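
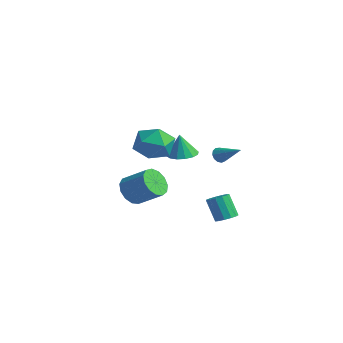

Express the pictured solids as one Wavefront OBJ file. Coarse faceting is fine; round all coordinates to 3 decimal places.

v 0.279 2.741 -4.245
v 0.616 3.29 -4.027
v -0.082 3.168 -2.637
v -0.419 2.619 -2.855
v 0.289 3.418 -4.18
v -0.409 3.295 -2.79
v -0.041 3.331 -4.354
v -0.739 3.209 -2.964
v -0.27 3.057 -4.493
v -0.968 2.934 -3.103
v -0.324 2.683 -4.553
v -1.022 2.56 -3.163
v -0.187 2.327 -4.516
v -0.885 2.204 -3.126
v 0.098 2.103 -4.392
v -0.6 1.98 -3.002
v 0.441 2.081 -4.222
v -0.257 1.959 -2.832
v 0.732 2.269 -4.059
v 0.034 2.147 -2.669
v 0.879 2.608 -3.955
v 0.181 2.485 -2.565
v 0.836 2.988 -3.943
v 0.138 2.865 -2.553
v 1.511 -2.13 2.902
v 2.564 -2.649 2.611
v 1.136 -3.591 4.149
v 2.189 -4.11 3.858
v 2.177 -3.074 4.482
v 2.409 -2.171 3.711
v 1.291 -4.069 3.049
v 1.523 -3.166 2.278
v 2.428 -3.847 2.702
v 2.976 -3.232 3.587
v 0.724 -3.008 3.173
v 1.272 -2.393 4.058
v -1.411 0.975 0.51
v -0.9 0.248 0.462
v -1.489 0.825 1.97
v -0.605 0.598 0.514
v -0.526 1.049 0.564
v -0.684 1.481 0.6
v -1.037 1.776 0.612
v -1.491 1.858 0.597
v -1.923 1.702 0.558
v -2.218 1.352 0.506
v -2.297 0.901 0.456
v -2.139 0.47 0.419
v -1.786 0.174 0.408
v -1.332 0.093 0.423
v -3.888 -0.713 -2.775
v -3.207 -1.154 -3.377
v -1.892 -0.448 -2.408
v -2.572 -0.007 -1.805
v -3.315 -0.643 -3.603
v -1.999 0.063 -2.634
v -3.604 -0.154 -3.567
v -2.288 0.552 -2.597
v -3.983 0.157 -3.278
v -2.668 0.863 -2.309
v -4.332 0.192 -2.83
v -3.017 0.898 -1.861
v -4.54 -0.06 -2.365
v -3.225 0.646 -1.395
v -4.541 -0.52 -2.029
v -3.225 0.186 -1.06
v -4.334 -1.041 -1.93
v -3.019 -0.335 -0.961
v -3.986 -1.457 -2.1
v -2.67 -0.752 -1.13
v -3.606 -1.638 -2.483
v -2.291 -0.932 -1.514
v -3.316 -1.525 -2.96
v -2.001 -0.819 -1.99
v -1.821 3.785 -0.4
v -1.627 4.027 -0.854
v -0.339 4.135 0.42
v -1.77 4.249 -0.691
v -1.929 4.323 -0.435
v -2.054 4.226 -0.169
v -2.105 3.989 0.025
v -2.065 3.687 0.083
v -1.949 3.416 -0.012
v -1.791 3.262 -0.23
v -1.644 3.274 -0.502
v -1.552 3.448 -0.742
v -1.546 3.729 -0.873
f 2 1 5
f 2 5 3
f 3 5 6
f 3 6 4
f 5 1 7
f 5 7 6
f 6 7 8
f 6 8 4
f 7 1 9
f 7 9 8
f 8 9 10
f 8 10 4
f 9 1 11
f 9 11 10
f 10 11 12
f 10 12 4
f 11 1 13
f 11 13 12
f 12 13 14
f 12 14 4
f 13 1 15
f 13 15 14
f 14 15 16
f 14 16 4
f 15 1 17
f 15 17 16
f 16 17 18
f 16 18 4
f 17 1 19
f 17 19 18
f 18 19 20
f 18 20 4
f 19 1 21
f 19 21 20
f 20 21 22
f 20 22 4
f 21 1 23
f 21 23 22
f 22 23 24
f 22 24 4
f 23 1 2
f 23 2 24
f 24 2 3
f 24 3 4
f 25 36 30
f 25 30 26
f 25 26 32
f 25 32 35
f 25 35 36
f 26 30 34
f 30 36 29
f 36 35 27
f 35 32 31
f 32 26 33
f 28 34 29
f 28 29 27
f 28 27 31
f 28 31 33
f 28 33 34
f 29 34 30
f 27 29 36
f 31 27 35
f 33 31 32
f 34 33 26
f 38 37 40
f 38 40 39
f 40 37 41
f 40 41 39
f 41 37 42
f 41 42 39
f 42 37 43
f 42 43 39
f 43 37 44
f 43 44 39
f 44 37 45
f 44 45 39
f 45 37 46
f 45 46 39
f 46 37 47
f 46 47 39
f 47 37 48
f 47 48 39
f 48 37 49
f 48 49 39
f 49 37 50
f 49 50 39
f 50 37 38
f 50 38 39
f 52 51 55
f 52 55 53
f 53 55 56
f 53 56 54
f 55 51 57
f 55 57 56
f 56 57 58
f 56 58 54
f 57 51 59
f 57 59 58
f 58 59 60
f 58 60 54
f 59 51 61
f 59 61 60
f 60 61 62
f 60 62 54
f 61 51 63
f 61 63 62
f 62 63 64
f 62 64 54
f 63 51 65
f 63 65 64
f 64 65 66
f 64 66 54
f 65 51 67
f 65 67 66
f 66 67 68
f 66 68 54
f 67 51 69
f 67 69 68
f 68 69 70
f 68 70 54
f 69 51 71
f 69 71 70
f 70 71 72
f 70 72 54
f 71 51 73
f 71 73 72
f 72 73 74
f 72 74 54
f 73 51 52
f 73 52 74
f 74 52 53
f 74 53 54
f 76 75 78
f 76 78 77
f 78 75 79
f 78 79 77
f 79 75 80
f 79 80 77
f 80 75 81
f 80 81 77
f 81 75 82
f 81 82 77
f 82 75 83
f 82 83 77
f 83 75 84
f 83 84 77
f 84 75 85
f 84 85 77
f 85 75 86
f 85 86 77
f 86 75 87
f 86 87 77
f 87 75 76
f 87 76 77



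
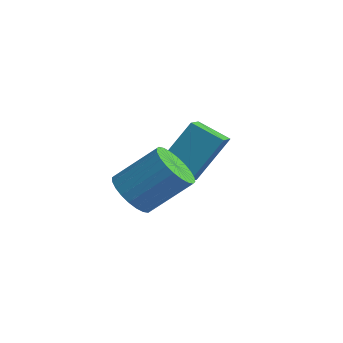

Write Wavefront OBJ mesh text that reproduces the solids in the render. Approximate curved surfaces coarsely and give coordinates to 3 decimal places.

v 3.008 -2.494 -0.617
v 3.567 -2.857 -0.69
v 4.21 -2.049 0.225
v 3.652 -1.686 0.297
v 3.6 -2.675 -0.874
v 4.244 -1.866 0.041
v 3.543 -2.465 -1.019
v 4.187 -1.657 -0.105
v 3.405 -2.26 -1.104
v 4.049 -1.451 -0.189
v 3.206 -2.09 -1.114
v 3.85 -1.282 -0.199
v 2.978 -1.982 -1.048
v 3.621 -1.174 -0.134
v 2.753 -1.952 -0.917
v 3.397 -1.144 -0.003
v 2.568 -2.005 -0.741
v 3.211 -1.196 0.174
v 2.45 -2.131 -0.545
v 3.093 -1.323 0.37
v 2.416 -2.314 -0.361
v 3.06 -1.505 0.554
v 2.473 -2.523 -0.215
v 3.117 -1.715 0.699
v 2.611 -2.729 -0.131
v 3.255 -1.92 0.784
v 2.81 -2.898 -0.121
v 3.454 -2.09 0.794
v 3.039 -3.006 -0.186
v 3.682 -2.198 0.728
v 3.263 -3.036 -0.317
v 3.907 -2.228 0.597
v 3.449 -2.984 -0.494
v 4.092 -2.175 0.421
v 1.775 -0.247 -0.981
v 2.051 0.623 0.222
v 2.586 0.046 -1.379
v 2.862 0.916 -0.176
v 2.218 -0.936 -0.584
v 2.494 -0.066 0.619
v 3.029 -0.643 -0.982
v 3.305 0.227 0.221
f 2 1 5
f 2 5 3
f 3 5 6
f 3 6 4
f 5 1 7
f 5 7 6
f 6 7 8
f 6 8 4
f 7 1 9
f 7 9 8
f 8 9 10
f 8 10 4
f 9 1 11
f 9 11 10
f 10 11 12
f 10 12 4
f 11 1 13
f 11 13 12
f 12 13 14
f 12 14 4
f 13 1 15
f 13 15 14
f 14 15 16
f 14 16 4
f 15 1 17
f 15 17 16
f 16 17 18
f 16 18 4
f 17 1 19
f 17 19 18
f 18 19 20
f 18 20 4
f 19 1 21
f 19 21 20
f 20 21 22
f 20 22 4
f 21 1 23
f 21 23 22
f 22 23 24
f 22 24 4
f 23 1 25
f 23 25 24
f 24 25 26
f 24 26 4
f 25 1 27
f 25 27 26
f 26 27 28
f 26 28 4
f 27 1 29
f 27 29 28
f 28 29 30
f 28 30 4
f 29 1 31
f 29 31 30
f 30 31 32
f 30 32 4
f 31 1 33
f 31 33 32
f 32 33 34
f 32 34 4
f 33 1 2
f 33 2 34
f 34 2 3
f 34 3 4
f 36 38 35
f 39 36 35
f 35 38 37
f 37 39 35
f 36 42 38
f 40 36 39
f 40 42 36
f 38 42 37
f 41 39 37
f 37 42 41
f 41 40 39
f 42 40 41



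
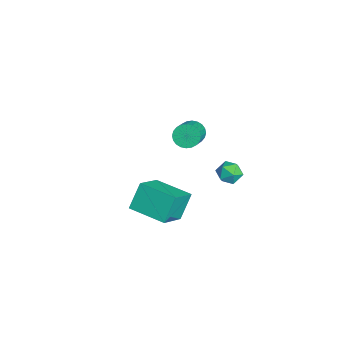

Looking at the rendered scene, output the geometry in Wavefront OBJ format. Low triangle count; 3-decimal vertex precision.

v -1.49 -3.519 -2.546
v -0.109 -4.616 -1.352
v -0.06 -1.894 -2.706
v 1.321 -2.992 -1.512
v -0.841 -4.228 -3.948
v 0.54 -5.326 -2.754
v 0.589 -2.604 -4.108
v 1.97 -3.701 -2.914
v 3.012 -0.182 1.263
v 3.389 0.099 1.856
v 2.811 -1.219 1.884
v 3.188 -0.938 2.477
v 2.516 -0.647 2.283
v 2.641 -0.006 1.899
v 3.559 -1.114 1.841
v 3.684 -0.473 1.457
v 3.727 -0.477 2.213
v 3.083 -0.188 2.486
v 3.117 -0.932 1.254
v 2.473 -0.643 1.527
v -4.59 -1.046 -1.599
v -4.158 -1.138 -2.243
v -2.699 -1.705 -1.184
v -3.13 -1.614 -0.541
v -4.097 -0.848 -2.171
v -2.638 -1.416 -1.112
v -4.112 -0.589 -2.013
v -2.653 -1.156 -0.954
v -4.199 -0.399 -1.791
v -2.74 -0.967 -0.732
v -4.345 -0.308 -1.541
v -2.886 -0.875 -0.482
v -4.529 -0.329 -1.299
v -3.07 -0.897 -0.24
v -4.722 -0.459 -1.103
v -3.263 -1.027 -0.044
v -4.894 -0.679 -0.982
v -3.435 -1.247 0.076
v -5.021 -0.955 -0.956
v -3.562 -1.522 0.103
v -5.082 -1.244 -1.028
v -3.623 -1.812 0.031
v -5.067 -1.504 -1.186
v -3.608 -2.071 -0.127
v -4.98 -1.693 -1.408
v -3.521 -2.261 -0.349
v -4.834 -1.785 -1.658
v -3.375 -2.352 -0.599
v -4.65 -1.763 -1.9
v -3.191 -2.331 -0.841
v -4.457 -1.633 -2.096
v -2.998 -2.201 -1.037
v -4.285 -1.413 -2.216
v -2.826 -1.981 -1.158
f 2 4 1
f 5 2 1
f 1 4 3
f 3 5 1
f 2 8 4
f 6 2 5
f 6 8 2
f 4 8 3
f 7 5 3
f 3 8 7
f 7 6 5
f 8 6 7
f 9 20 14
f 9 14 10
f 9 10 16
f 9 16 19
f 9 19 20
f 10 14 18
f 14 20 13
f 20 19 11
f 19 16 15
f 16 10 17
f 12 18 13
f 12 13 11
f 12 11 15
f 12 15 17
f 12 17 18
f 13 18 14
f 11 13 20
f 15 11 19
f 17 15 16
f 18 17 10
f 22 21 25
f 22 25 23
f 23 25 26
f 23 26 24
f 25 21 27
f 25 27 26
f 26 27 28
f 26 28 24
f 27 21 29
f 27 29 28
f 28 29 30
f 28 30 24
f 29 21 31
f 29 31 30
f 30 31 32
f 30 32 24
f 31 21 33
f 31 33 32
f 32 33 34
f 32 34 24
f 33 21 35
f 33 35 34
f 34 35 36
f 34 36 24
f 35 21 37
f 35 37 36
f 36 37 38
f 36 38 24
f 37 21 39
f 37 39 38
f 38 39 40
f 38 40 24
f 39 21 41
f 39 41 40
f 40 41 42
f 40 42 24
f 41 21 43
f 41 43 42
f 42 43 44
f 42 44 24
f 43 21 45
f 43 45 44
f 44 45 46
f 44 46 24
f 45 21 47
f 45 47 46
f 46 47 48
f 46 48 24
f 47 21 49
f 47 49 48
f 48 49 50
f 48 50 24
f 49 21 51
f 49 51 50
f 50 51 52
f 50 52 24
f 51 21 53
f 51 53 52
f 52 53 54
f 52 54 24
f 53 21 22
f 53 22 54
f 54 22 23
f 54 23 24



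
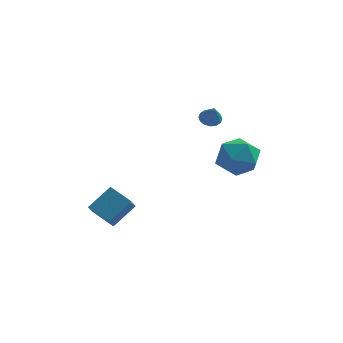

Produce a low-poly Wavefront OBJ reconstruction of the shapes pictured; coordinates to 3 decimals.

v 1.952 0.601 2.068
v 2.418 0.901 2.146
v 2.148 0.039 3.052
v 2.209 1.054 2.276
v 1.93 1.085 2.349
v 1.657 0.987 2.348
v 1.463 0.785 2.271
v 1.4 0.535 2.14
v 1.485 0.301 1.99
v 1.695 0.149 1.861
v 1.974 0.117 1.787
v 2.246 0.215 1.789
v 2.44 0.417 1.865
v 2.503 0.668 1.996
v 3.351 -1.139 1.756
v 4.32 -1.588 1.259
v 2.28 -2.392 0.801
v 3.249 -2.841 0.304
v 3.052 -2.996 1.454
v 3.714 -2.222 2.045
v 2.886 -1.758 0.015
v 3.548 -0.984 0.606
v 4.032 -1.971 0.183
v 4.135 -2.736 1.072
v 2.465 -1.244 0.988
v 2.568 -2.009 1.877
v -3.377 -4.128 -1.209
v -2.417 -3.366 -0.31
v -3.27 -3.099 -2.196
v -2.31 -2.337 -1.298
v -2.39 -4.743 -1.742
v -1.43 -3.981 -0.844
v -2.283 -3.714 -2.73
v -1.323 -2.952 -1.831
f 2 1 4
f 2 4 3
f 4 1 5
f 4 5 3
f 5 1 6
f 5 6 3
f 6 1 7
f 6 7 3
f 7 1 8
f 7 8 3
f 8 1 9
f 8 9 3
f 9 1 10
f 9 10 3
f 10 1 11
f 10 11 3
f 11 1 12
f 11 12 3
f 12 1 13
f 12 13 3
f 13 1 14
f 13 14 3
f 14 1 2
f 14 2 3
f 15 26 20
f 15 20 16
f 15 16 22
f 15 22 25
f 15 25 26
f 16 20 24
f 20 26 19
f 26 25 17
f 25 22 21
f 22 16 23
f 18 24 19
f 18 19 17
f 18 17 21
f 18 21 23
f 18 23 24
f 19 24 20
f 17 19 26
f 21 17 25
f 23 21 22
f 24 23 16
f 28 30 27
f 31 28 27
f 27 30 29
f 29 31 27
f 28 34 30
f 32 28 31
f 32 34 28
f 30 34 29
f 33 31 29
f 29 34 33
f 33 32 31
f 34 32 33



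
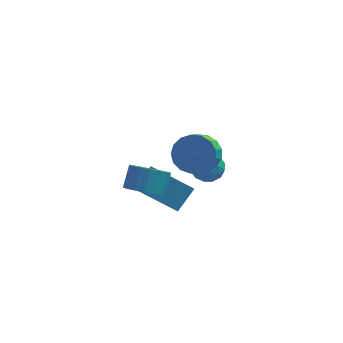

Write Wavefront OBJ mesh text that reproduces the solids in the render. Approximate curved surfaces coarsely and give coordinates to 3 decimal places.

v 0.862 -2.754 0.57
v 1.671 -2.563 0.2
v 1.887 -1.815 1.06
v 1.078 -2.006 1.43
v 1.401 -2.274 0.016
v 1.618 -1.526 0.876
v 1.008 -2.095 -0.04
v 1.225 -1.347 0.82
v 0.582 -2.067 0.043
v 0.798 -1.319 0.903
v 0.219 -2.196 0.247
v 0.436 -1.448 1.107
v 0.004 -2.453 0.525
v 0.221 -1.706 1.385
v -0.015 -2.779 0.813
v 0.202 -2.032 1.673
v 0.167 -3.1 1.046
v 0.384 -2.352 1.906
v 0.508 -3.341 1.169
v 0.725 -2.593 2.029
v 0.93 -3.447 1.155
v 1.147 -2.699 2.015
v 1.337 -3.395 1.008
v 1.554 -2.647 1.868
v 1.634 -3.196 0.759
v 1.851 -2.448 1.619
v 1.755 -2.895 0.468
v 1.972 -2.148 1.328
v 3.143 -0.832 1.538
v 3.878 -1.37 1.149
v 3.632 -2.186 1.814
v 2.897 -1.648 2.202
v 4.083 -1.14 1.509
v 3.838 -1.955 2.173
v 4.074 -0.839 1.874
v 3.828 -1.654 2.539
v 3.851 -0.536 2.163
v 3.605 -1.351 2.827
v 3.466 -0.301 2.308
v 3.22 -1.117 2.973
v 3.007 -0.188 2.277
v 2.761 -1.004 2.942
v 2.579 -0.223 2.077
v 2.333 -1.038 2.741
v 2.28 -0.397 1.753
v 2.034 -1.212 2.417
v 2.179 -0.671 1.379
v 1.933 -1.486 2.044
v 2.299 -0.982 1.042
v 2.053 -1.797 1.707
v 2.612 -1.259 0.819
v 2.366 -2.074 1.484
v 3.047 -1.438 0.76
v 2.801 -2.253 1.425
v 3.503 -1.478 0.879
v 3.258 -2.293 1.544
v 2.818 3.722 -3.005
v 3.615 3.787 -3.325
v 3.105 2.433 -2.555
v 3.902 2.498 -2.875
v 3.671 2.973 -2.194
v 3.494 3.77 -2.472
v 3.226 2.45 -3.408
v 3.049 3.247 -3.686
v 3.868 3.001 -3.575
v 4.143 3.325 -2.824
v 2.577 2.895 -3.056
v 2.852 3.219 -2.305
v 3.191 3.868 -3.205
v 3.529 2.352 -2.675
v 3.393 2.632 -2.275
v 3.862 2.67 -2.463
v 3.12 3.857 -2.703
v 3.589 3.896 -2.891
v 3.622 3.417 -2.226
v 3.131 2.324 -2.989
v 3.6 2.363 -3.177
v 2.858 3.55 -3.417
v 3.327 3.588 -3.605
v 3.098 2.803 -3.654
v 3.809 3.444 -3.54
v 3.977 2.687 -3.275
v 3.58 2.658 -3.588
v 3.476 3.127 -3.752
v 3.97 3.634 -3.098
v 4.139 2.877 -2.834
v 4.003 3.156 -2.433
v 3.899 3.624 -2.597
v 4.119 3.172 -3.245
v 2.581 3.343 -3.046
v 2.75 2.586 -2.782
v 2.821 2.596 -3.283
v 2.717 3.064 -3.447
v 2.743 3.533 -2.605
v 2.911 2.776 -2.34
v 3.244 3.093 -2.128
v 3.14 3.562 -2.292
v 2.601 3.048 -2.635
v 0.942 -2.256 -0.158
v 1.607 -1.436 0.683
v 0.342 -1.387 -0.532
v 1.008 -0.566 0.309
v 2.252 -1.934 -1.509
v 2.918 -1.113 -0.668
v 1.653 -1.064 -1.883
v 2.318 -0.244 -1.042
f 2 1 5
f 2 5 3
f 3 5 6
f 3 6 4
f 5 1 7
f 5 7 6
f 6 7 8
f 6 8 4
f 7 1 9
f 7 9 8
f 8 9 10
f 8 10 4
f 9 1 11
f 9 11 10
f 10 11 12
f 10 12 4
f 11 1 13
f 11 13 12
f 12 13 14
f 12 14 4
f 13 1 15
f 13 15 14
f 14 15 16
f 14 16 4
f 15 1 17
f 15 17 16
f 16 17 18
f 16 18 4
f 17 1 19
f 17 19 18
f 18 19 20
f 18 20 4
f 19 1 21
f 19 21 20
f 20 21 22
f 20 22 4
f 21 1 23
f 21 23 22
f 22 23 24
f 22 24 4
f 23 1 25
f 23 25 24
f 24 25 26
f 24 26 4
f 25 1 27
f 25 27 26
f 26 27 28
f 26 28 4
f 27 1 2
f 27 2 28
f 28 2 3
f 28 3 4
f 30 29 33
f 30 33 31
f 31 33 34
f 31 34 32
f 33 29 35
f 33 35 34
f 34 35 36
f 34 36 32
f 35 29 37
f 35 37 36
f 36 37 38
f 36 38 32
f 37 29 39
f 37 39 38
f 38 39 40
f 38 40 32
f 39 29 41
f 39 41 40
f 40 41 42
f 40 42 32
f 41 29 43
f 41 43 42
f 42 43 44
f 42 44 32
f 43 29 45
f 43 45 44
f 44 45 46
f 44 46 32
f 45 29 47
f 45 47 46
f 46 47 48
f 46 48 32
f 47 29 49
f 47 49 48
f 48 49 50
f 48 50 32
f 49 29 51
f 49 51 50
f 50 51 52
f 50 52 32
f 51 29 53
f 51 53 52
f 52 53 54
f 52 54 32
f 53 29 55
f 53 55 54
f 54 55 56
f 54 56 32
f 55 29 30
f 55 30 56
f 56 30 31
f 56 31 32
f 57 94 73
f 94 68 97
f 73 97 62
f 94 97 73
f 57 73 69
f 73 62 74
f 69 74 58
f 73 74 69
f 57 69 78
f 69 58 79
f 78 79 64
f 69 79 78
f 57 78 90
f 78 64 93
f 90 93 67
f 78 93 90
f 57 90 94
f 90 67 98
f 94 98 68
f 90 98 94
f 58 74 85
f 74 62 88
f 85 88 66
f 74 88 85
f 62 97 75
f 97 68 96
f 75 96 61
f 97 96 75
f 68 98 95
f 98 67 91
f 95 91 59
f 98 91 95
f 67 93 92
f 93 64 80
f 92 80 63
f 93 80 92
f 64 79 84
f 79 58 81
f 84 81 65
f 79 81 84
f 60 86 72
f 86 66 87
f 72 87 61
f 86 87 72
f 60 72 70
f 72 61 71
f 70 71 59
f 72 71 70
f 60 70 77
f 70 59 76
f 77 76 63
f 70 76 77
f 60 77 82
f 77 63 83
f 82 83 65
f 77 83 82
f 60 82 86
f 82 65 89
f 86 89 66
f 82 89 86
f 61 87 75
f 87 66 88
f 75 88 62
f 87 88 75
f 59 71 95
f 71 61 96
f 95 96 68
f 71 96 95
f 63 76 92
f 76 59 91
f 92 91 67
f 76 91 92
f 65 83 84
f 83 63 80
f 84 80 64
f 83 80 84
f 66 89 85
f 89 65 81
f 85 81 58
f 89 81 85
f 100 102 99
f 103 100 99
f 99 102 101
f 101 103 99
f 100 106 102
f 104 100 103
f 104 106 100
f 102 106 101
f 105 103 101
f 101 106 105
f 105 104 103
f 106 104 105



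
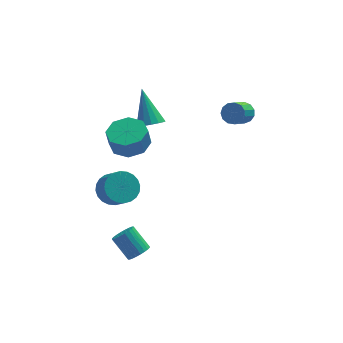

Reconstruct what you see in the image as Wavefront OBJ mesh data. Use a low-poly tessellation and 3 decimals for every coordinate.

v -1.623 0.493 0.321
v -1.098 -0.31 0.285
v -1.252 -0.456 1.262
v -1.777 0.347 1.299
v -0.693 0.283 0.437
v -0.847 0.138 1.414
v -0.833 1 0.521
v -0.987 0.855 1.499
v -1.435 1.419 0.489
v -1.589 1.274 1.466
v -2.148 1.296 0.358
v -2.302 1.15 1.335
v -2.553 0.702 0.206
v -2.707 0.557 1.183
v -2.413 -0.015 0.121
v -2.567 -0.16 1.099
v -1.811 -0.434 0.154
v -1.965 -0.579 1.131
v -2.574 -1.032 -1.493
v -1.827 -1.109 -1.868
v -1.498 -1.845 -1.062
v -2.246 -1.768 -0.687
v -1.77 -0.86 -1.664
v -1.441 -1.596 -0.857
v -1.836 -0.636 -1.433
v -1.507 -1.372 -0.627
v -2.014 -0.473 -1.212
v -1.685 -1.209 -0.405
v -2.278 -0.395 -1.033
v -1.949 -1.131 -0.227
v -2.586 -0.414 -0.924
v -2.258 -1.15 -0.118
v -2.893 -0.527 -0.903
v -2.564 -1.263 -0.096
v -3.151 -0.717 -0.97
v -2.823 -1.453 -0.164
v -3.322 -0.955 -1.118
v -2.993 -1.691 -0.312
v -3.379 -1.204 -1.323
v -3.05 -1.94 -0.516
v -3.313 -1.428 -1.553
v -2.984 -2.164 -0.747
v -3.135 -1.591 -1.775
v -2.806 -2.327 -0.968
v -2.871 -1.669 -1.953
v -2.542 -2.405 -1.147
v -2.562 -1.65 -2.062
v -2.234 -2.386 -1.256
v -2.256 -1.537 -2.084
v -1.927 -2.273 -1.277
v -1.997 -1.347 -2.016
v -1.669 -2.083 -1.21
v -1.706 -3.102 -4.28
v -1.321 -3.263 -3.877
v -1.949 -2.559 -2.997
v -2.334 -2.398 -3.4
v -1.224 -3.075 -3.958
v -1.852 -2.371 -3.078
v -1.201 -2.891 -4.088
v -1.829 -2.188 -3.208
v -1.254 -2.74 -4.248
v -1.882 -2.036 -3.367
v -1.377 -2.643 -4.412
v -2.004 -1.939 -3.531
v -1.549 -2.616 -4.556
v -2.177 -1.913 -3.676
v -1.745 -2.664 -4.658
v -2.373 -1.96 -3.778
v -1.936 -2.778 -4.703
v -2.563 -2.074 -3.822
v -2.091 -2.941 -4.683
v -2.719 -2.237 -3.803
v -2.188 -3.129 -4.602
v -2.816 -2.425 -3.722
v -2.211 -3.312 -4.472
v -2.839 -2.609 -3.592
v -2.158 -3.464 -4.313
v -2.786 -2.76 -3.432
v -2.036 -3.561 -4.149
v -2.663 -2.857 -3.268
v -1.863 -3.587 -4.004
v -2.491 -2.884 -3.124
v -1.667 -3.54 -3.902
v -2.295 -2.836 -3.022
v -1.477 -3.426 -3.858
v -2.104 -2.722 -2.977
v -0.413 2.61 -0.33
v 0.261 2.634 -0.237
v -0.667 3.87 1.19
v 0.191 2.894 -0.464
v -0.041 3.078 -0.655
v -0.372 3.136 -0.759
v -0.714 3.053 -0.748
v -0.975 2.852 -0.625
v -1.086 2.586 -0.422
v -1.016 2.326 -0.195
v -0.784 2.143 -0.004
v -0.453 2.084 0.1
v -0.111 2.167 0.089
v 0.15 2.368 -0.034
v 3.678 1.686 0.805
v 4.154 1.337 0.815
v 3.557 0.544 1.524
v 3.082 0.894 1.515
v 4.185 1.544 1.073
v 3.588 0.752 1.782
v 4.055 1.797 1.246
v 3.458 1.004 1.955
v 3.806 2.014 1.279
v 3.209 1.222 1.988
v 3.516 2.128 1.162
v 2.919 1.335 1.871
v 3.278 2.101 0.931
v 2.681 1.308 1.641
v 3.167 1.943 0.661
v 2.57 1.15 1.371
v 3.218 1.703 0.436
v 2.621 0.91 1.146
v 3.416 1.458 0.329
v 2.819 0.665 1.038
v 3.697 1.286 0.373
v 3.1 0.493 1.082
v 3.972 1.24 0.554
v 3.375 0.448 1.263
f 2 1 5
f 2 5 3
f 3 5 6
f 3 6 4
f 5 1 7
f 5 7 6
f 6 7 8
f 6 8 4
f 7 1 9
f 7 9 8
f 8 9 10
f 8 10 4
f 9 1 11
f 9 11 10
f 10 11 12
f 10 12 4
f 11 1 13
f 11 13 12
f 12 13 14
f 12 14 4
f 13 1 15
f 13 15 14
f 14 15 16
f 14 16 4
f 15 1 17
f 15 17 16
f 16 17 18
f 16 18 4
f 17 1 2
f 17 2 18
f 18 2 3
f 18 3 4
f 20 19 23
f 20 23 21
f 21 23 24
f 21 24 22
f 23 19 25
f 23 25 24
f 24 25 26
f 24 26 22
f 25 19 27
f 25 27 26
f 26 27 28
f 26 28 22
f 27 19 29
f 27 29 28
f 28 29 30
f 28 30 22
f 29 19 31
f 29 31 30
f 30 31 32
f 30 32 22
f 31 19 33
f 31 33 32
f 32 33 34
f 32 34 22
f 33 19 35
f 33 35 34
f 34 35 36
f 34 36 22
f 35 19 37
f 35 37 36
f 36 37 38
f 36 38 22
f 37 19 39
f 37 39 38
f 38 39 40
f 38 40 22
f 39 19 41
f 39 41 40
f 40 41 42
f 40 42 22
f 41 19 43
f 41 43 42
f 42 43 44
f 42 44 22
f 43 19 45
f 43 45 44
f 44 45 46
f 44 46 22
f 45 19 47
f 45 47 46
f 46 47 48
f 46 48 22
f 47 19 49
f 47 49 48
f 48 49 50
f 48 50 22
f 49 19 51
f 49 51 50
f 50 51 52
f 50 52 22
f 51 19 20
f 51 20 52
f 52 20 21
f 52 21 22
f 54 53 57
f 54 57 55
f 55 57 58
f 55 58 56
f 57 53 59
f 57 59 58
f 58 59 60
f 58 60 56
f 59 53 61
f 59 61 60
f 60 61 62
f 60 62 56
f 61 53 63
f 61 63 62
f 62 63 64
f 62 64 56
f 63 53 65
f 63 65 64
f 64 65 66
f 64 66 56
f 65 53 67
f 65 67 66
f 66 67 68
f 66 68 56
f 67 53 69
f 67 69 68
f 68 69 70
f 68 70 56
f 69 53 71
f 69 71 70
f 70 71 72
f 70 72 56
f 71 53 73
f 71 73 72
f 72 73 74
f 72 74 56
f 73 53 75
f 73 75 74
f 74 75 76
f 74 76 56
f 75 53 77
f 75 77 76
f 76 77 78
f 76 78 56
f 77 53 79
f 77 79 78
f 78 79 80
f 78 80 56
f 79 53 81
f 79 81 80
f 80 81 82
f 80 82 56
f 81 53 83
f 81 83 82
f 82 83 84
f 82 84 56
f 83 53 85
f 83 85 84
f 84 85 86
f 84 86 56
f 85 53 54
f 85 54 86
f 86 54 55
f 86 55 56
f 88 87 90
f 88 90 89
f 90 87 91
f 90 91 89
f 91 87 92
f 91 92 89
f 92 87 93
f 92 93 89
f 93 87 94
f 93 94 89
f 94 87 95
f 94 95 89
f 95 87 96
f 95 96 89
f 96 87 97
f 96 97 89
f 97 87 98
f 97 98 89
f 98 87 99
f 98 99 89
f 99 87 100
f 99 100 89
f 100 87 88
f 100 88 89
f 102 101 105
f 102 105 103
f 103 105 106
f 103 106 104
f 105 101 107
f 105 107 106
f 106 107 108
f 106 108 104
f 107 101 109
f 107 109 108
f 108 109 110
f 108 110 104
f 109 101 111
f 109 111 110
f 110 111 112
f 110 112 104
f 111 101 113
f 111 113 112
f 112 113 114
f 112 114 104
f 113 101 115
f 113 115 114
f 114 115 116
f 114 116 104
f 115 101 117
f 115 117 116
f 116 117 118
f 116 118 104
f 117 101 119
f 117 119 118
f 118 119 120
f 118 120 104
f 119 101 121
f 119 121 120
f 120 121 122
f 120 122 104
f 121 101 123
f 121 123 122
f 122 123 124
f 122 124 104
f 123 101 102
f 123 102 124
f 124 102 103
f 124 103 104



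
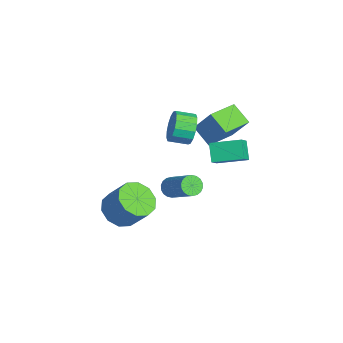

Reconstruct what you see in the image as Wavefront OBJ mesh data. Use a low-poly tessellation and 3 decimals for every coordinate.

v -0.138 -0.962 -0.546
v 0.284 -1.29 -0.86
v 1.839 -0.626 0.531
v 1.418 -0.298 0.846
v 0.291 -1.045 -0.986
v 1.847 -0.381 0.406
v 0.214 -0.783 -1.024
v 1.769 -0.119 0.367
v 0.066 -0.556 -0.968
v 1.622 0.108 0.424
v -0.121 -0.41 -0.828
v 1.434 0.254 0.564
v -0.312 -0.373 -0.632
v 1.244 0.291 0.759
v -0.468 -0.453 -0.419
v 1.087 0.211 0.972
v -0.559 -0.634 -0.231
v 0.996 0.03 1.16
v -0.567 -0.879 -0.106
v 0.989 -0.215 1.286
v -0.489 -1.141 -0.067
v 1.066 -0.477 1.324
v -0.342 -1.368 -0.124
v 1.214 -0.704 1.268
v -0.154 -1.514 -0.264
v 1.401 -0.85 1.128
v 0.036 -1.551 -0.459
v 1.592 -0.887 0.932
v 0.193 -1.471 -0.672
v 1.748 -0.807 0.719
v 2.072 0.771 2.961
v 1.253 0.857 3.735
v 2.629 2.254 3.383
v 1.81 2.341 4.157
v 2.69 0.339 3.663
v 1.871 0.426 4.437
v 3.247 1.823 4.085
v 2.428 1.909 4.859
v 2.214 -4.154 0.492
v 3.036 -3.825 -0.126
v 3.748 -3.097 1.21
v 2.926 -3.426 1.828
v 2.568 -3.349 -0.135
v 3.28 -2.621 1.201
v 1.964 -3.181 0.095
v 2.677 -2.453 1.431
v 1.456 -3.385 0.477
v 2.168 -2.657 1.813
v 1.237 -3.882 0.864
v 1.95 -3.154 2.201
v 1.392 -4.483 1.11
v 2.104 -3.755 2.446
v 1.86 -4.959 1.119
v 2.572 -4.231 2.455
v 2.463 -5.127 0.889
v 3.176 -4.399 2.225
v 2.972 -4.923 0.507
v 3.684 -4.195 1.843
v 3.19 -4.426 0.119
v 3.903 -3.698 1.456
v -0.765 0.254 3.345
v -0.28 0.381 4.14
v -0.49 -0.627 4.43
v -0.975 -0.754 3.635
v -0.736 0.508 4.25
v -0.947 -0.5 4.539
v -1.201 0.567 4.117
v -1.411 -0.442 4.407
v -1.548 0.542 3.778
v -1.759 -0.467 4.067
v -1.686 0.44 3.322
v -1.896 -0.569 3.612
v -1.577 0.288 2.873
v -1.787 -0.72 3.162
v -1.25 0.127 2.55
v -1.46 -0.881 2.84
v -0.793 0 2.441
v -1.004 -1.008 2.73
v -0.329 -0.058 2.573
v -0.539 -1.067 2.863
v 0.019 -0.033 2.913
v -0.192 -1.042 3.202
v 0.156 0.069 3.368
v -0.054 -0.94 3.658
v 0.047 0.22 3.818
v -0.163 -0.788 4.107
v -2.342 2 2.65
v -1.697 2.691 4.075
v -1.331 2.52 1.94
v -0.686 3.211 3.365
v -1.374 0.509 2.935
v -0.729 1.2 4.36
v -0.363 1.029 2.225
v 0.282 1.72 3.65
f 2 1 5
f 2 5 3
f 3 5 6
f 3 6 4
f 5 1 7
f 5 7 6
f 6 7 8
f 6 8 4
f 7 1 9
f 7 9 8
f 8 9 10
f 8 10 4
f 9 1 11
f 9 11 10
f 10 11 12
f 10 12 4
f 11 1 13
f 11 13 12
f 12 13 14
f 12 14 4
f 13 1 15
f 13 15 14
f 14 15 16
f 14 16 4
f 15 1 17
f 15 17 16
f 16 17 18
f 16 18 4
f 17 1 19
f 17 19 18
f 18 19 20
f 18 20 4
f 19 1 21
f 19 21 20
f 20 21 22
f 20 22 4
f 21 1 23
f 21 23 22
f 22 23 24
f 22 24 4
f 23 1 25
f 23 25 24
f 24 25 26
f 24 26 4
f 25 1 27
f 25 27 26
f 26 27 28
f 26 28 4
f 27 1 29
f 27 29 28
f 28 29 30
f 28 30 4
f 29 1 2
f 29 2 30
f 30 2 3
f 30 3 4
f 32 34 31
f 35 32 31
f 31 34 33
f 33 35 31
f 32 38 34
f 36 32 35
f 36 38 32
f 34 38 33
f 37 35 33
f 33 38 37
f 37 36 35
f 38 36 37
f 40 39 43
f 40 43 41
f 41 43 44
f 41 44 42
f 43 39 45
f 43 45 44
f 44 45 46
f 44 46 42
f 45 39 47
f 45 47 46
f 46 47 48
f 46 48 42
f 47 39 49
f 47 49 48
f 48 49 50
f 48 50 42
f 49 39 51
f 49 51 50
f 50 51 52
f 50 52 42
f 51 39 53
f 51 53 52
f 52 53 54
f 52 54 42
f 53 39 55
f 53 55 54
f 54 55 56
f 54 56 42
f 55 39 57
f 55 57 56
f 56 57 58
f 56 58 42
f 57 39 59
f 57 59 58
f 58 59 60
f 58 60 42
f 59 39 40
f 59 40 60
f 60 40 41
f 60 41 42
f 62 61 65
f 62 65 63
f 63 65 66
f 63 66 64
f 65 61 67
f 65 67 66
f 66 67 68
f 66 68 64
f 67 61 69
f 67 69 68
f 68 69 70
f 68 70 64
f 69 61 71
f 69 71 70
f 70 71 72
f 70 72 64
f 71 61 73
f 71 73 72
f 72 73 74
f 72 74 64
f 73 61 75
f 73 75 74
f 74 75 76
f 74 76 64
f 75 61 77
f 75 77 76
f 76 77 78
f 76 78 64
f 77 61 79
f 77 79 78
f 78 79 80
f 78 80 64
f 79 61 81
f 79 81 80
f 80 81 82
f 80 82 64
f 81 61 83
f 81 83 82
f 82 83 84
f 82 84 64
f 83 61 85
f 83 85 84
f 84 85 86
f 84 86 64
f 85 61 62
f 85 62 86
f 86 62 63
f 86 63 64
f 88 90 87
f 91 88 87
f 87 90 89
f 89 91 87
f 88 94 90
f 92 88 91
f 92 94 88
f 90 94 89
f 93 91 89
f 89 94 93
f 93 92 91
f 94 92 93



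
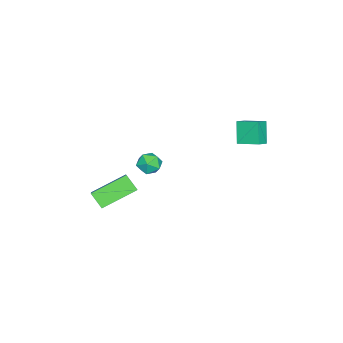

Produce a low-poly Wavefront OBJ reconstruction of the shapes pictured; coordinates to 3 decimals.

v -3.962 1.371 -0.084
v -3.858 2.661 0.333
v -4.654 1.55 -0.465
v -4.549 2.84 -0.049
v -3.211 1.7 -1.291
v -3.106 2.99 -0.875
v -3.902 1.879 -1.673
v -3.798 3.169 -1.256
v 1.038 -1.075 -0.123
v 1.393 -0.792 -0.741
v 0.907 -2.168 -0.699
v 1.262 -1.885 -1.317
v 1.656 -2.004 -0.669
v 1.737 -1.328 -0.313
v 0.563 -1.632 -1.127
v 0.644 -0.956 -0.771
v 1.1 -1.136 -1.362
v 1.775 -1.366 -1.079
v 0.525 -1.594 -0.361
v 1.2 -1.824 -0.078
v 2.61 -3.56 -3.821
v 2.331 -4.3 -3.085
v 1.208 -2.185 -2.969
v 0.929 -2.925 -2.233
v 4.151 -2.815 -2.487
v 3.872 -3.555 -1.751
v 2.749 -1.44 -1.635
v 2.47 -2.18 -0.899
f 2 4 1
f 5 2 1
f 1 4 3
f 3 5 1
f 2 8 4
f 6 2 5
f 6 8 2
f 4 8 3
f 7 5 3
f 3 8 7
f 7 6 5
f 8 6 7
f 9 20 14
f 9 14 10
f 9 10 16
f 9 16 19
f 9 19 20
f 10 14 18
f 14 20 13
f 20 19 11
f 19 16 15
f 16 10 17
f 12 18 13
f 12 13 11
f 12 11 15
f 12 15 17
f 12 17 18
f 13 18 14
f 11 13 20
f 15 11 19
f 17 15 16
f 18 17 10
f 22 24 21
f 25 22 21
f 21 24 23
f 23 25 21
f 22 28 24
f 26 22 25
f 26 28 22
f 24 28 23
f 27 25 23
f 23 28 27
f 27 26 25
f 28 26 27



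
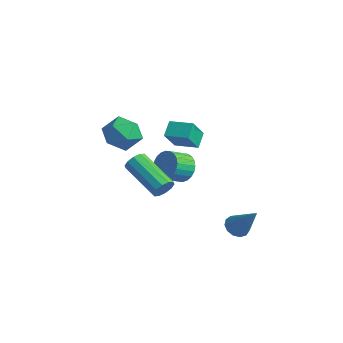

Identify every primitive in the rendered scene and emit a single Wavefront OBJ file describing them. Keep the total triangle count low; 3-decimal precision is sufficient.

v 0.763 -1.51 2.077
v 0.403 -0.93 2.567
v 0.572 -0.778 1.07
v 0.211 -0.199 1.559
v 1.769 -1.021 2.241
v 1.408 -0.442 2.73
v 1.577 -0.29 1.233
v 1.217 0.29 1.723
v -1.747 -2.1 1.573
v -0.966 -1.899 1.02
v -0.854 -3.021 2.5
v -0.073 -2.82 1.947
v -0.469 -2.122 2.506
v -1.021 -1.553 1.934
v -0.799 -3.367 1.586
v -1.351 -2.798 1.014
v -0.38 -2.682 1.029
v -0.176 -1.913 1.597
v -1.644 -3.007 1.923
v -1.44 -2.238 2.491
v -2.627 2.303 -3.378
v -2.154 2.588 -2.772
v -2.26 1.622 -2.236
v -2.733 1.337 -2.842
v -2.445 2.676 -2.671
v -2.55 1.709 -2.135
v -2.763 2.707 -2.677
v -2.869 1.74 -2.141
v -3.061 2.676 -2.791
v -3.166 1.71 -2.254
v -3.293 2.589 -2.993
v -3.398 1.623 -2.457
v -3.423 2.458 -3.255
v -3.528 1.492 -2.718
v -3.432 2.304 -3.535
v -3.538 1.338 -2.999
v -3.319 2.149 -3.791
v -3.424 1.183 -3.255
v -3.1 2.018 -3.984
v -3.206 1.052 -3.448
v -2.81 1.931 -4.085
v -2.915 0.964 -3.549
v -2.491 1.9 -4.079
v -2.597 0.933 -3.543
v -2.194 1.93 -3.966
v -2.299 0.964 -3.429
v -1.962 2.017 -3.763
v -2.067 1.051 -3.227
v -1.832 2.148 -3.502
v -1.937 1.182 -2.965
v -1.822 2.302 -3.221
v -1.928 1.336 -2.685
v -1.936 2.457 -2.965
v -2.041 1.491 -2.429
v 1.483 -2.1 -0.672
v 1.685 -2.351 -0.214
v -0.222 -2.41 0.591
v -0.423 -2.16 0.132
v 1.696 -2.009 -0.162
v -0.211 -2.068 0.642
v 1.625 -1.702 -0.306
v -0.281 -1.761 0.499
v 1.501 -1.547 -0.59
v -0.405 -1.606 0.215
v 1.37 -1.604 -0.905
v -0.537 -1.663 -0.1
v 1.282 -1.85 -1.131
v -0.625 -1.909 -0.326
v 1.271 -2.192 -1.182
v -0.636 -2.251 -0.378
v 1.341 -2.499 -1.039
v -0.565 -2.558 -0.234
v 1.465 -2.654 -0.755
v -0.441 -2.713 0.05
v 1.597 -2.597 -0.44
v -0.31 -2.656 0.365
v 2.658 1.025 -3.854
v 3.127 0.801 -4.192
v 3.762 1.175 -2.426
v 3.133 1.148 -4.233
v 2.988 1.456 -4.154
v 2.739 1.627 -3.979
v 2.464 1.607 -3.764
v 2.251 1.403 -3.578
v 2.167 1.078 -3.479
v 2.239 0.737 -3.499
v 2.445 0.487 -3.632
v 2.718 0.409 -3.835
v 2.972 0.526 -4.044
f 2 4 1
f 5 2 1
f 1 4 3
f 3 5 1
f 2 8 4
f 6 2 5
f 6 8 2
f 4 8 3
f 7 5 3
f 3 8 7
f 7 6 5
f 8 6 7
f 9 20 14
f 9 14 10
f 9 10 16
f 9 16 19
f 9 19 20
f 10 14 18
f 14 20 13
f 20 19 11
f 19 16 15
f 16 10 17
f 12 18 13
f 12 13 11
f 12 11 15
f 12 15 17
f 12 17 18
f 13 18 14
f 11 13 20
f 15 11 19
f 17 15 16
f 18 17 10
f 22 21 25
f 22 25 23
f 23 25 26
f 23 26 24
f 25 21 27
f 25 27 26
f 26 27 28
f 26 28 24
f 27 21 29
f 27 29 28
f 28 29 30
f 28 30 24
f 29 21 31
f 29 31 30
f 30 31 32
f 30 32 24
f 31 21 33
f 31 33 32
f 32 33 34
f 32 34 24
f 33 21 35
f 33 35 34
f 34 35 36
f 34 36 24
f 35 21 37
f 35 37 36
f 36 37 38
f 36 38 24
f 37 21 39
f 37 39 38
f 38 39 40
f 38 40 24
f 39 21 41
f 39 41 40
f 40 41 42
f 40 42 24
f 41 21 43
f 41 43 42
f 42 43 44
f 42 44 24
f 43 21 45
f 43 45 44
f 44 45 46
f 44 46 24
f 45 21 47
f 45 47 46
f 46 47 48
f 46 48 24
f 47 21 49
f 47 49 48
f 48 49 50
f 48 50 24
f 49 21 51
f 49 51 50
f 50 51 52
f 50 52 24
f 51 21 53
f 51 53 52
f 52 53 54
f 52 54 24
f 53 21 22
f 53 22 54
f 54 22 23
f 54 23 24
f 56 55 59
f 56 59 57
f 57 59 60
f 57 60 58
f 59 55 61
f 59 61 60
f 60 61 62
f 60 62 58
f 61 55 63
f 61 63 62
f 62 63 64
f 62 64 58
f 63 55 65
f 63 65 64
f 64 65 66
f 64 66 58
f 65 55 67
f 65 67 66
f 66 67 68
f 66 68 58
f 67 55 69
f 67 69 68
f 68 69 70
f 68 70 58
f 69 55 71
f 69 71 70
f 70 71 72
f 70 72 58
f 71 55 73
f 71 73 72
f 72 73 74
f 72 74 58
f 73 55 75
f 73 75 74
f 74 75 76
f 74 76 58
f 75 55 56
f 75 56 76
f 76 56 57
f 76 57 58
f 78 77 80
f 78 80 79
f 80 77 81
f 80 81 79
f 81 77 82
f 81 82 79
f 82 77 83
f 82 83 79
f 83 77 84
f 83 84 79
f 84 77 85
f 84 85 79
f 85 77 86
f 85 86 79
f 86 77 87
f 86 87 79
f 87 77 88
f 87 88 79
f 88 77 89
f 88 89 79
f 89 77 78
f 89 78 79



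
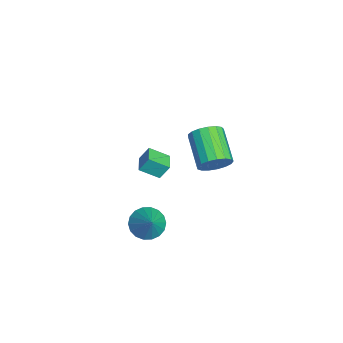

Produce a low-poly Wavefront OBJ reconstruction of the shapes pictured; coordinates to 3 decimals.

v -0.015 -0.356 -3.238
v 0.525 0.205 -3.8
v 1.135 -0.204 -1.982
v 0.271 0.486 -3.601
v -0.04 0.599 -3.331
v -0.346 0.524 -3.042
v -0.586 0.274 -2.792
v -0.713 -0.1 -2.63
v -0.702 -0.526 -2.589
v -0.555 -0.917 -2.677
v -0.301 -1.197 -2.875
v 0.01 -1.311 -3.146
v 0.316 -1.236 -3.434
v 0.556 -0.986 -3.684
v 0.683 -0.611 -3.846
v 0.672 -0.186 -3.887
v -3.778 0.653 -2.355
v -3.923 -0.404 -1.704
v -3.77 1.171 -1.512
v -3.915 0.114 -0.861
v -2.745 0.546 -2.299
v -2.89 -0.511 -1.648
v -2.737 1.064 -1.456
v -2.882 0.007 -0.805
v 1.425 2.829 2.753
v 1.715 3.281 3.475
v -0.054 3.023 4.349
v -0.345 2.571 3.627
v 1.546 3.587 3.223
v -0.223 3.329 4.097
v 1.349 3.719 2.864
v -0.42 3.461 3.737
v 1.17 3.647 2.479
v -0.6 3.389 3.352
v 1.048 3.388 2.157
v -0.721 3.13 3.03
v 1.014 3.001 1.971
v -0.756 2.742 2.845
v 1.073 2.574 1.965
v -0.696 2.316 2.838
v 1.213 2.206 2.139
v -0.557 1.948 3.013
v 1.401 1.981 2.454
v -0.368 1.722 3.328
v 1.595 1.95 2.838
v -0.174 1.691 3.711
v 1.75 2.12 3.202
v -0.02 1.862 4.075
v 1.83 2.453 3.463
v 0.061 2.194 4.337
v 1.818 2.872 3.562
v 0.048 2.614 4.435
f 2 1 4
f 2 4 3
f 4 1 5
f 4 5 3
f 5 1 6
f 5 6 3
f 6 1 7
f 6 7 3
f 7 1 8
f 7 8 3
f 8 1 9
f 8 9 3
f 9 1 10
f 9 10 3
f 10 1 11
f 10 11 3
f 11 1 12
f 11 12 3
f 12 1 13
f 12 13 3
f 13 1 14
f 13 14 3
f 14 1 15
f 14 15 3
f 15 1 16
f 15 16 3
f 16 1 2
f 16 2 3
f 18 20 17
f 21 18 17
f 17 20 19
f 19 21 17
f 18 24 20
f 22 18 21
f 22 24 18
f 20 24 19
f 23 21 19
f 19 24 23
f 23 22 21
f 24 22 23
f 26 25 29
f 26 29 27
f 27 29 30
f 27 30 28
f 29 25 31
f 29 31 30
f 30 31 32
f 30 32 28
f 31 25 33
f 31 33 32
f 32 33 34
f 32 34 28
f 33 25 35
f 33 35 34
f 34 35 36
f 34 36 28
f 35 25 37
f 35 37 36
f 36 37 38
f 36 38 28
f 37 25 39
f 37 39 38
f 38 39 40
f 38 40 28
f 39 25 41
f 39 41 40
f 40 41 42
f 40 42 28
f 41 25 43
f 41 43 42
f 42 43 44
f 42 44 28
f 43 25 45
f 43 45 44
f 44 45 46
f 44 46 28
f 45 25 47
f 45 47 46
f 46 47 48
f 46 48 28
f 47 25 49
f 47 49 48
f 48 49 50
f 48 50 28
f 49 25 51
f 49 51 50
f 50 51 52
f 50 52 28
f 51 25 26
f 51 26 52
f 52 26 27
f 52 27 28



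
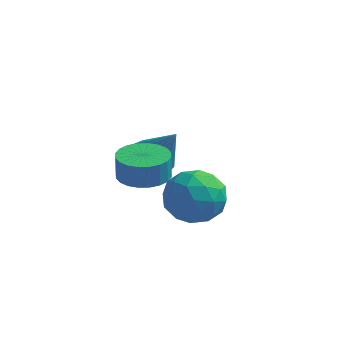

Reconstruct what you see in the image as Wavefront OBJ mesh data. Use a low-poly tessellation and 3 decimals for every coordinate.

v 0.977 -0.425 0.897
v 1.571 -0.13 1.958
v 0.369 -2.17 1.722
v 0.963 -1.875 2.783
v -0.055 -1.236 2.438
v 0.32 -0.157 1.928
v 1.62 -2.143 1.752
v 1.995 -1.064 1.242
v 1.968 -1.192 2.486
v 0.933 -0.631 2.91
v 1.007 -1.669 0.77
v -0.028 -1.108 1.194
v 1.327 -0.124 1.355
v 0.613 -2.176 2.325
v 0.014 -1.8 2.122
v 0.363 -1.627 2.746
v 0.592 -0.14 1.337
v 0.941 0.034 1.961
v -0.014 -0.617 2.243
v 0.999 -2.334 1.719
v 1.348 -2.16 2.343
v 1.577 -0.673 0.934
v 1.926 -0.5 1.558
v 1.954 -1.683 1.437
v 1.91 -0.575 2.289
v 1.553 -1.601 2.775
v 1.939 -1.758 2.169
v 2.159 -1.124 1.868
v 1.302 -0.245 2.538
v 0.944 -1.271 3.024
v 0.346 -0.895 2.821
v 0.566 -0.261 2.52
v 1.535 -0.869 2.849
v 0.996 -1.029 0.656
v 0.638 -2.055 1.142
v 1.374 -2.039 1.16
v 1.594 -1.405 0.859
v 0.387 -0.699 0.905
v 0.03 -1.725 1.391
v -0.219 -1.176 1.812
v 0.001 -0.542 1.511
v 0.405 -1.431 0.831
v -0.959 -1.259 2.545
v 0.024 -1.026 2.552
v 0.022 -1.048 3.622
v -0.961 -1.281 3.615
v -0.14 -0.667 2.559
v -0.143 -0.69 3.629
v -0.429 -0.399 2.564
v -0.431 -0.422 3.634
v -0.798 -0.262 2.566
v -0.801 -0.284 3.636
v -1.192 -0.276 2.565
v -1.194 -0.299 3.635
v -1.55 -0.44 2.561
v -1.553 -0.463 3.631
v -1.819 -0.729 2.554
v -1.821 -0.751 3.624
v -1.956 -1.098 2.546
v -1.958 -1.121 3.616
v -1.942 -1.492 2.538
v -1.944 -1.514 3.608
v -1.777 -1.85 2.531
v -1.78 -1.873 3.601
v -1.489 -2.118 2.526
v -1.491 -2.141 3.596
v -1.119 -2.256 2.524
v -1.122 -2.278 3.594
v -0.726 -2.241 2.525
v -0.728 -2.264 3.595
v -0.367 -2.077 2.529
v -0.37 -2.1 3.599
v -0.099 -1.789 2.536
v -0.101 -1.811 3.606
v 0.038 -1.419 2.544
v 0.036 -1.442 3.614
v -2.459 2.883 0.78
v -1.714 2.597 0.228
v -1.281 2.477 2.58
v -1.65 3.134 0.307
v -1.843 3.591 0.536
v -2.231 3.824 0.842
v -2.692 3.758 1.129
v -3.078 3.414 1.304
v -3.269 2.902 1.313
v -3.202 2.383 1.153
v -2.899 2.024 0.874
v -2.457 1.937 0.565
v -2.015 2.151 0.324
f 1 38 17
f 38 12 41
f 17 41 6
f 38 41 17
f 1 17 13
f 17 6 18
f 13 18 2
f 17 18 13
f 1 13 22
f 13 2 23
f 22 23 8
f 13 23 22
f 1 22 34
f 22 8 37
f 34 37 11
f 22 37 34
f 1 34 38
f 34 11 42
f 38 42 12
f 34 42 38
f 2 18 29
f 18 6 32
f 29 32 10
f 18 32 29
f 6 41 19
f 41 12 40
f 19 40 5
f 41 40 19
f 12 42 39
f 42 11 35
f 39 35 3
f 42 35 39
f 11 37 36
f 37 8 24
f 36 24 7
f 37 24 36
f 8 23 28
f 23 2 25
f 28 25 9
f 23 25 28
f 4 30 16
f 30 10 31
f 16 31 5
f 30 31 16
f 4 16 14
f 16 5 15
f 14 15 3
f 16 15 14
f 4 14 21
f 14 3 20
f 21 20 7
f 14 20 21
f 4 21 26
f 21 7 27
f 26 27 9
f 21 27 26
f 4 26 30
f 26 9 33
f 30 33 10
f 26 33 30
f 5 31 19
f 31 10 32
f 19 32 6
f 31 32 19
f 3 15 39
f 15 5 40
f 39 40 12
f 15 40 39
f 7 20 36
f 20 3 35
f 36 35 11
f 20 35 36
f 9 27 28
f 27 7 24
f 28 24 8
f 27 24 28
f 10 33 29
f 33 9 25
f 29 25 2
f 33 25 29
f 44 43 47
f 44 47 45
f 45 47 48
f 45 48 46
f 47 43 49
f 47 49 48
f 48 49 50
f 48 50 46
f 49 43 51
f 49 51 50
f 50 51 52
f 50 52 46
f 51 43 53
f 51 53 52
f 52 53 54
f 52 54 46
f 53 43 55
f 53 55 54
f 54 55 56
f 54 56 46
f 55 43 57
f 55 57 56
f 56 57 58
f 56 58 46
f 57 43 59
f 57 59 58
f 58 59 60
f 58 60 46
f 59 43 61
f 59 61 60
f 60 61 62
f 60 62 46
f 61 43 63
f 61 63 62
f 62 63 64
f 62 64 46
f 63 43 65
f 63 65 64
f 64 65 66
f 64 66 46
f 65 43 67
f 65 67 66
f 66 67 68
f 66 68 46
f 67 43 69
f 67 69 68
f 68 69 70
f 68 70 46
f 69 43 71
f 69 71 70
f 70 71 72
f 70 72 46
f 71 43 73
f 71 73 72
f 72 73 74
f 72 74 46
f 73 43 75
f 73 75 74
f 74 75 76
f 74 76 46
f 75 43 44
f 75 44 76
f 76 44 45
f 76 45 46
f 78 77 80
f 78 80 79
f 80 77 81
f 80 81 79
f 81 77 82
f 81 82 79
f 82 77 83
f 82 83 79
f 83 77 84
f 83 84 79
f 84 77 85
f 84 85 79
f 85 77 86
f 85 86 79
f 86 77 87
f 86 87 79
f 87 77 88
f 87 88 79
f 88 77 89
f 88 89 79
f 89 77 78
f 89 78 79



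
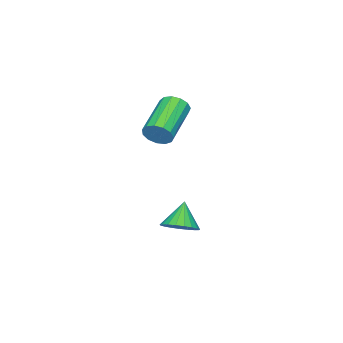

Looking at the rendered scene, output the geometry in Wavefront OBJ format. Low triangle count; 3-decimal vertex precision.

v 3.129 0.668 2.856
v 3.417 0.329 3.357
v 1.538 -0.187 4.085
v 1.251 0.152 3.584
v 3.368 0.682 3.482
v 1.489 0.166 4.21
v 3.244 1.03 3.408
v 1.365 0.515 4.136
v 3.083 1.264 3.158
v 1.204 0.748 3.887
v 2.937 1.308 2.813
v 1.058 0.793 3.542
v 2.852 1.149 2.481
v 0.973 0.634 3.21
v 2.855 0.838 2.269
v 0.976 0.322 2.997
v 2.945 0.472 2.242
v 1.066 -0.044 2.971
v 3.094 0.168 2.411
v 1.215 -0.347 3.139
v 3.254 0.024 2.72
v 1.375 -0.492 3.449
v 3.374 0.083 3.073
v 1.495 -0.432 3.802
v 3.267 1.853 -2.029
v 3.693 2.378 -1.565
v 2.513 1.547 -0.991
v 3.445 2.577 -1.687
v 3.165 2.651 -1.868
v 2.904 2.587 -2.077
v 2.705 2.396 -2.278
v 2.603 2.111 -2.436
v 2.617 1.782 -2.523
v 2.742 1.465 -2.525
v 2.959 1.215 -2.442
v 3.229 1.076 -2.287
v 3.505 1.071 -2.087
v 3.741 1.201 -1.878
v 3.894 1.444 -1.695
v 3.939 1.758 -1.569
v 3.868 2.088 -1.523
f 2 1 5
f 2 5 3
f 3 5 6
f 3 6 4
f 5 1 7
f 5 7 6
f 6 7 8
f 6 8 4
f 7 1 9
f 7 9 8
f 8 9 10
f 8 10 4
f 9 1 11
f 9 11 10
f 10 11 12
f 10 12 4
f 11 1 13
f 11 13 12
f 12 13 14
f 12 14 4
f 13 1 15
f 13 15 14
f 14 15 16
f 14 16 4
f 15 1 17
f 15 17 16
f 16 17 18
f 16 18 4
f 17 1 19
f 17 19 18
f 18 19 20
f 18 20 4
f 19 1 21
f 19 21 20
f 20 21 22
f 20 22 4
f 21 1 23
f 21 23 22
f 22 23 24
f 22 24 4
f 23 1 2
f 23 2 24
f 24 2 3
f 24 3 4
f 26 25 28
f 26 28 27
f 28 25 29
f 28 29 27
f 29 25 30
f 29 30 27
f 30 25 31
f 30 31 27
f 31 25 32
f 31 32 27
f 32 25 33
f 32 33 27
f 33 25 34
f 33 34 27
f 34 25 35
f 34 35 27
f 35 25 36
f 35 36 27
f 36 25 37
f 36 37 27
f 37 25 38
f 37 38 27
f 38 25 39
f 38 39 27
f 39 25 40
f 39 40 27
f 40 25 41
f 40 41 27
f 41 25 26
f 41 26 27



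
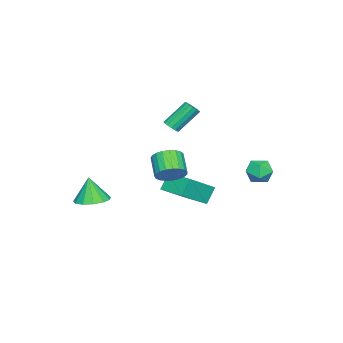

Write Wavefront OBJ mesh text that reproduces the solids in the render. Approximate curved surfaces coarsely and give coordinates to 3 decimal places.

v -1.543 -0.479 -2.975
v -2.204 -0.271 -1.947
v -0.847 1.111 -2.849
v -1.508 1.319 -1.821
v 0.068 -1.279 -1.779
v -0.593 -1.071 -0.751
v 0.764 0.311 -1.653
v 0.103 0.519 -0.625
v 3.791 -3.597 -1.401
v 4.658 -3.085 -1.236
v 3.649 -3.863 0.181
v 4.234 -2.698 -1.209
v 3.67 -2.596 -1.243
v 3.144 -2.812 -1.327
v 2.823 -3.277 -1.434
v 2.81 -3.843 -1.531
v 3.109 -4.331 -1.586
v 3.624 -4.586 -1.583
v 4.192 -4.527 -1.522
v 4.633 -4.172 -1.422
v 4.807 -3.634 -1.315
v 1.575 0.044 0.246
v 2.202 0.03 0.892
v 1.271 -0.617 1.78
v 0.645 -0.604 1.134
v 2.033 0.358 0.954
v 1.102 -0.289 1.842
v 1.785 0.632 0.894
v 0.854 -0.015 1.782
v 1.501 0.804 0.722
v 0.57 0.157 1.61
v 1.229 0.844 0.467
v 0.299 0.197 1.355
v 1.018 0.747 0.174
v 0.087 0.099 1.062
v 0.903 0.527 -0.106
v -0.028 -0.12 0.782
v 0.904 0.224 -0.326
v -0.027 -0.423 0.562
v 1.021 -0.11 -0.447
v 0.091 -0.757 0.442
v 1.234 -0.418 -0.448
v 0.304 -1.065 0.441
v 1.506 -0.646 -0.329
v 0.576 -1.293 0.559
v 1.79 -0.754 -0.11
v 0.86 -1.402 0.778
v 2.037 -0.725 0.17
v 1.106 -1.372 1.058
v 2.204 -0.563 0.463
v 1.273 -1.21 1.351
v 2.262 -0.296 0.718
v 1.331 -0.943 1.606
v -2.075 -1.597 2.14
v -1.714 -1.198 2.093
v -2.564 -0.264 3.472
v -2.925 -0.663 3.52
v -1.921 -1.129 1.918
v -2.771 -0.195 3.298
v -2.17 -1.186 1.804
v -3.02 -0.252 3.183
v -2.393 -1.352 1.779
v -3.243 -0.418 3.158
v -2.531 -1.584 1.851
v -3.381 -0.651 3.23
v -2.547 -1.82 2.001
v -3.397 -0.886 3.38
v -2.436 -1.996 2.188
v -3.286 -1.062 3.567
v -2.229 -2.065 2.362
v -3.079 -1.131 3.742
v -1.98 -2.008 2.477
v -2.83 -1.074 3.856
v -1.757 -1.842 2.502
v -2.607 -0.908 3.881
v -1.619 -1.609 2.43
v -2.469 -0.676 3.809
v -1.603 -1.374 2.28
v -2.453 -0.44 3.659
v -2.142 4.175 -1.11
v -1.438 3.974 -0.562
v -3.022 3.306 -0.298
v -2.318 3.105 0.25
v -2.674 3.948 0.252
v -2.129 4.485 -0.25
v -2.331 2.795 -0.61
v -1.786 3.332 -1.112
v -1.554 3.121 -0.253
v -1.767 3.834 0.28
v -2.693 3.446 -1.14
v -2.906 4.159 -0.607
f 2 4 1
f 5 2 1
f 1 4 3
f 3 5 1
f 2 8 4
f 6 2 5
f 6 8 2
f 4 8 3
f 7 5 3
f 3 8 7
f 7 6 5
f 8 6 7
f 10 9 12
f 10 12 11
f 12 9 13
f 12 13 11
f 13 9 14
f 13 14 11
f 14 9 15
f 14 15 11
f 15 9 16
f 15 16 11
f 16 9 17
f 16 17 11
f 17 9 18
f 17 18 11
f 18 9 19
f 18 19 11
f 19 9 20
f 19 20 11
f 20 9 21
f 20 21 11
f 21 9 10
f 21 10 11
f 23 22 26
f 23 26 24
f 24 26 27
f 24 27 25
f 26 22 28
f 26 28 27
f 27 28 29
f 27 29 25
f 28 22 30
f 28 30 29
f 29 30 31
f 29 31 25
f 30 22 32
f 30 32 31
f 31 32 33
f 31 33 25
f 32 22 34
f 32 34 33
f 33 34 35
f 33 35 25
f 34 22 36
f 34 36 35
f 35 36 37
f 35 37 25
f 36 22 38
f 36 38 37
f 37 38 39
f 37 39 25
f 38 22 40
f 38 40 39
f 39 40 41
f 39 41 25
f 40 22 42
f 40 42 41
f 41 42 43
f 41 43 25
f 42 22 44
f 42 44 43
f 43 44 45
f 43 45 25
f 44 22 46
f 44 46 45
f 45 46 47
f 45 47 25
f 46 22 48
f 46 48 47
f 47 48 49
f 47 49 25
f 48 22 50
f 48 50 49
f 49 50 51
f 49 51 25
f 50 22 52
f 50 52 51
f 51 52 53
f 51 53 25
f 52 22 23
f 52 23 53
f 53 23 24
f 53 24 25
f 55 54 58
f 55 58 56
f 56 58 59
f 56 59 57
f 58 54 60
f 58 60 59
f 59 60 61
f 59 61 57
f 60 54 62
f 60 62 61
f 61 62 63
f 61 63 57
f 62 54 64
f 62 64 63
f 63 64 65
f 63 65 57
f 64 54 66
f 64 66 65
f 65 66 67
f 65 67 57
f 66 54 68
f 66 68 67
f 67 68 69
f 67 69 57
f 68 54 70
f 68 70 69
f 69 70 71
f 69 71 57
f 70 54 72
f 70 72 71
f 71 72 73
f 71 73 57
f 72 54 74
f 72 74 73
f 73 74 75
f 73 75 57
f 74 54 76
f 74 76 75
f 75 76 77
f 75 77 57
f 76 54 78
f 76 78 77
f 77 78 79
f 77 79 57
f 78 54 55
f 78 55 79
f 79 55 56
f 79 56 57
f 80 91 85
f 80 85 81
f 80 81 87
f 80 87 90
f 80 90 91
f 81 85 89
f 85 91 84
f 91 90 82
f 90 87 86
f 87 81 88
f 83 89 84
f 83 84 82
f 83 82 86
f 83 86 88
f 83 88 89
f 84 89 85
f 82 84 91
f 86 82 90
f 88 86 87
f 89 88 81



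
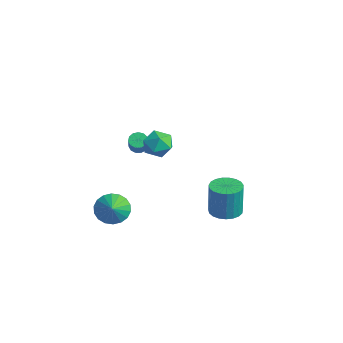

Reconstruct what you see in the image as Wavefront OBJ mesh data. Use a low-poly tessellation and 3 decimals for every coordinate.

v 1.505 -2.525 2.389
v 1.803 -2.126 2.337
v 2.492 -2.517 3.278
v 2.195 -2.915 3.331
v 1.6 -2.051 2.517
v 2.289 -2.441 3.458
v 1.367 -2.126 2.657
v 2.056 -2.516 3.598
v 1.178 -2.327 2.711
v 1.867 -2.718 3.652
v 1.093 -2.592 2.664
v 1.782 -2.982 3.605
v 1.139 -2.835 2.529
v 1.828 -3.225 3.47
v 1.301 -2.98 2.35
v 1.991 -3.37 3.291
v 1.529 -2.98 2.184
v 2.218 -3.37 3.125
v 1.749 -2.836 2.082
v 2.438 -3.226 3.024
v 1.891 -2.593 2.079
v 2.58 -2.983 3.02
v 1.911 -2.328 2.174
v 2.601 -2.719 3.115
v 2.448 -1.703 3.394
v 3.21 -1.608 3.851
v 2.93 -2.952 2.849
v 3.692 -2.857 3.306
v 2.929 -3.022 3.74
v 2.631 -2.25 4.077
v 3.509 -2.31 2.623
v 3.211 -1.538 2.96
v 3.866 -1.983 3.374
v 3.508 -2.423 4.065
v 2.632 -2.137 2.635
v 2.274 -2.577 3.326
v -0.725 -2.921 -3.815
v -0.033 -2.388 -4.282
v 0.165 -3.399 -3.045
v -0.166 -2.117 -3.961
v -0.409 -2.005 -3.611
v -0.715 -2.075 -3.302
v -1.022 -2.312 -3.094
v -1.271 -2.67 -3.029
v -1.412 -3.078 -3.12
v -1.416 -3.454 -3.349
v -1.283 -3.725 -3.67
v -1.04 -3.837 -4.02
v -0.734 -3.767 -4.329
v -0.427 -3.53 -4.537
v -0.178 -3.172 -4.602
v -0.038 -2.764 -4.511
v 1.736 2.565 -4.415
v 2.651 2.473 -4.419
v 2.66 2.482 -2.429
v 1.744 2.575 -2.425
v 2.609 2.853 -4.42
v 2.618 2.862 -2.43
v 2.417 3.184 -4.421
v 2.426 3.193 -2.431
v 2.107 3.407 -4.42
v 2.116 3.416 -2.431
v 1.732 3.485 -4.419
v 1.741 3.495 -2.429
v 1.358 3.405 -4.417
v 1.367 3.414 -2.427
v 1.05 3.178 -4.415
v 1.058 3.188 -2.425
v 0.86 2.846 -4.412
v 0.868 2.856 -2.422
v 0.821 2.466 -4.41
v 0.83 2.475 -2.42
v 0.941 2.102 -4.409
v 0.949 2.112 -2.419
v 1.198 1.819 -4.409
v 1.206 1.828 -2.419
v 1.548 1.665 -4.41
v 1.557 1.674 -2.42
v 1.93 1.666 -4.412
v 1.939 1.675 -2.422
v 2.279 1.823 -4.414
v 2.288 1.832 -2.424
v 2.534 2.108 -4.416
v 2.543 2.118 -2.427
f 2 1 5
f 2 5 3
f 3 5 6
f 3 6 4
f 5 1 7
f 5 7 6
f 6 7 8
f 6 8 4
f 7 1 9
f 7 9 8
f 8 9 10
f 8 10 4
f 9 1 11
f 9 11 10
f 10 11 12
f 10 12 4
f 11 1 13
f 11 13 12
f 12 13 14
f 12 14 4
f 13 1 15
f 13 15 14
f 14 15 16
f 14 16 4
f 15 1 17
f 15 17 16
f 16 17 18
f 16 18 4
f 17 1 19
f 17 19 18
f 18 19 20
f 18 20 4
f 19 1 21
f 19 21 20
f 20 21 22
f 20 22 4
f 21 1 23
f 21 23 22
f 22 23 24
f 22 24 4
f 23 1 2
f 23 2 24
f 24 2 3
f 24 3 4
f 25 36 30
f 25 30 26
f 25 26 32
f 25 32 35
f 25 35 36
f 26 30 34
f 30 36 29
f 36 35 27
f 35 32 31
f 32 26 33
f 28 34 29
f 28 29 27
f 28 27 31
f 28 31 33
f 28 33 34
f 29 34 30
f 27 29 36
f 31 27 35
f 33 31 32
f 34 33 26
f 38 37 40
f 38 40 39
f 40 37 41
f 40 41 39
f 41 37 42
f 41 42 39
f 42 37 43
f 42 43 39
f 43 37 44
f 43 44 39
f 44 37 45
f 44 45 39
f 45 37 46
f 45 46 39
f 46 37 47
f 46 47 39
f 47 37 48
f 47 48 39
f 48 37 49
f 48 49 39
f 49 37 50
f 49 50 39
f 50 37 51
f 50 51 39
f 51 37 52
f 51 52 39
f 52 37 38
f 52 38 39
f 54 53 57
f 54 57 55
f 55 57 58
f 55 58 56
f 57 53 59
f 57 59 58
f 58 59 60
f 58 60 56
f 59 53 61
f 59 61 60
f 60 61 62
f 60 62 56
f 61 53 63
f 61 63 62
f 62 63 64
f 62 64 56
f 63 53 65
f 63 65 64
f 64 65 66
f 64 66 56
f 65 53 67
f 65 67 66
f 66 67 68
f 66 68 56
f 67 53 69
f 67 69 68
f 68 69 70
f 68 70 56
f 69 53 71
f 69 71 70
f 70 71 72
f 70 72 56
f 71 53 73
f 71 73 72
f 72 73 74
f 72 74 56
f 73 53 75
f 73 75 74
f 74 75 76
f 74 76 56
f 75 53 77
f 75 77 76
f 76 77 78
f 76 78 56
f 77 53 79
f 77 79 78
f 78 79 80
f 78 80 56
f 79 53 81
f 79 81 80
f 80 81 82
f 80 82 56
f 81 53 83
f 81 83 82
f 82 83 84
f 82 84 56
f 83 53 54
f 83 54 84
f 84 54 55
f 84 55 56



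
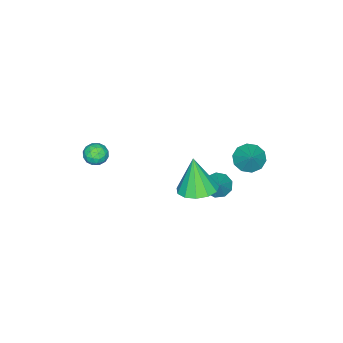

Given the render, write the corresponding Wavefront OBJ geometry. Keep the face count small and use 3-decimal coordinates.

v -3.092 2.034 -0.394
v -2.669 2.45 -0.989
v -2.348 2.606 0.534
v -3.073 2.742 -0.846
v -3.485 2.764 -0.53
v -3.746 2.507 -0.162
v -3.757 2.069 0.117
v -3.515 1.618 0.201
v -3.11 1.326 0.057
v -2.699 1.304 -0.259
v -2.438 1.561 -0.627
v -2.426 1.998 -0.905
v -1.916 0.996 -2.16
v -1.4 1.138 -2.657
v -1.104 1.544 -1.16
v -1.711 1.527 -2.617
v -2.118 1.667 -2.364
v -2.43 1.493 -2.015
v -2.502 1.086 -1.734
v -2.299 0.637 -1.653
v -1.917 0.356 -1.809
v -1.534 0.374 -2.129
v -1.33 0.683 -2.464
v -0.137 0.946 -0.994
v 0.756 1.432 -0.773
v -0.383 0.514 0.954
v 0.334 1.837 -0.737
v -0.238 1.959 -0.782
v -0.777 1.759 -0.895
v -1.113 1.301 -1.039
v -1.139 0.73 -1.169
v -0.847 0.228 -1.243
v -0.329 -0.047 -1.238
v 0.25 -0.006 -1.156
v 0.706 0.337 -1.022
v 0.895 0.873 -0.879
v 3.567 -1.772 2.699
v 3.972 -1.795 3.21
v 3.268 -2.765 2.89
v 3.673 -2.788 3.401
v 3.142 -2.41 3.423
v 3.327 -1.797 3.304
v 3.913 -2.763 2.796
v 4.098 -2.15 2.677
v 4.186 -2.408 3.269
v 3.709 -2.19 3.657
v 3.531 -2.37 2.443
v 3.054 -2.152 2.831
v 3.796 -1.696 2.938
v 3.444 -2.864 3.162
v 3.132 -2.642 3.175
v 3.37 -2.655 3.475
v 3.417 -1.697 2.993
v 3.654 -1.711 3.293
v 3.167 -2.073 3.419
v 3.586 -2.849 2.807
v 3.823 -2.863 3.107
v 3.87 -1.905 2.625
v 4.108 -1.918 2.925
v 4.073 -2.487 2.681
v 4.159 -2.07 3.273
v 3.983 -2.654 3.385
v 4.125 -2.639 3.029
v 4.233 -2.279 2.96
v 3.879 -1.942 3.501
v 3.703 -2.526 3.613
v 3.391 -2.304 3.626
v 3.5 -1.943 3.556
v 4.005 -2.302 3.536
v 3.537 -2.034 2.487
v 3.361 -2.618 2.599
v 3.74 -2.617 2.544
v 3.849 -2.256 2.474
v 3.257 -1.906 2.715
v 3.081 -2.49 2.827
v 3.007 -2.281 3.14
v 3.115 -1.921 3.071
v 3.235 -2.258 2.564
f 2 1 4
f 2 4 3
f 4 1 5
f 4 5 3
f 5 1 6
f 5 6 3
f 6 1 7
f 6 7 3
f 7 1 8
f 7 8 3
f 8 1 9
f 8 9 3
f 9 1 10
f 9 10 3
f 10 1 11
f 10 11 3
f 11 1 12
f 11 12 3
f 12 1 2
f 12 2 3
f 14 13 16
f 14 16 15
f 16 13 17
f 16 17 15
f 17 13 18
f 17 18 15
f 18 13 19
f 18 19 15
f 19 13 20
f 19 20 15
f 20 13 21
f 20 21 15
f 21 13 22
f 21 22 15
f 22 13 23
f 22 23 15
f 23 13 14
f 23 14 15
f 25 24 27
f 25 27 26
f 27 24 28
f 27 28 26
f 28 24 29
f 28 29 26
f 29 24 30
f 29 30 26
f 30 24 31
f 30 31 26
f 31 24 32
f 31 32 26
f 32 24 33
f 32 33 26
f 33 24 34
f 33 34 26
f 34 24 35
f 34 35 26
f 35 24 36
f 35 36 26
f 36 24 25
f 36 25 26
f 37 74 53
f 74 48 77
f 53 77 42
f 74 77 53
f 37 53 49
f 53 42 54
f 49 54 38
f 53 54 49
f 37 49 58
f 49 38 59
f 58 59 44
f 49 59 58
f 37 58 70
f 58 44 73
f 70 73 47
f 58 73 70
f 37 70 74
f 70 47 78
f 74 78 48
f 70 78 74
f 38 54 65
f 54 42 68
f 65 68 46
f 54 68 65
f 42 77 55
f 77 48 76
f 55 76 41
f 77 76 55
f 48 78 75
f 78 47 71
f 75 71 39
f 78 71 75
f 47 73 72
f 73 44 60
f 72 60 43
f 73 60 72
f 44 59 64
f 59 38 61
f 64 61 45
f 59 61 64
f 40 66 52
f 66 46 67
f 52 67 41
f 66 67 52
f 40 52 50
f 52 41 51
f 50 51 39
f 52 51 50
f 40 50 57
f 50 39 56
f 57 56 43
f 50 56 57
f 40 57 62
f 57 43 63
f 62 63 45
f 57 63 62
f 40 62 66
f 62 45 69
f 66 69 46
f 62 69 66
f 41 67 55
f 67 46 68
f 55 68 42
f 67 68 55
f 39 51 75
f 51 41 76
f 75 76 48
f 51 76 75
f 43 56 72
f 56 39 71
f 72 71 47
f 56 71 72
f 45 63 64
f 63 43 60
f 64 60 44
f 63 60 64
f 46 69 65
f 69 45 61
f 65 61 38
f 69 61 65



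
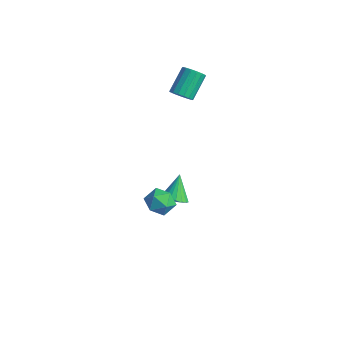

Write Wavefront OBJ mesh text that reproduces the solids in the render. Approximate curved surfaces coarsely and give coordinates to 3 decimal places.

v -3.299 2.632 2.702
v -2.789 3.09 2.424
v -3.251 4.367 3.681
v -3.761 3.908 3.958
v -3.081 3.166 2.239
v -3.543 4.443 3.496
v -3.423 3.12 2.16
v -3.885 4.397 3.417
v -3.737 2.962 2.205
v -4.199 4.239 3.462
v -3.95 2.728 2.364
v -4.412 4.005 3.621
v -4.014 2.472 2.6
v -4.477 3.749 3.857
v -3.915 2.253 2.86
v -4.377 3.529 4.117
v -3.674 2.12 3.083
v -4.136 3.397 4.34
v -3.347 2.105 3.219
v -3.809 3.381 4.476
v -3.009 2.21 3.236
v -3.472 3.487 4.493
v -2.738 2.412 3.131
v -3.2 3.688 4.388
v -2.595 2.664 2.928
v -3.057 3.94 4.184
v -2.613 2.909 2.672
v -3.076 4.185 3.929
v -1.364 0.668 -4.34
v -0.585 0.616 -4.004
v -1.936 1.512 -2.88
v -0.57 0.924 -4.176
v -0.693 1.188 -4.377
v -0.931 1.362 -4.571
v -1.245 1.417 -4.725
v -1.579 1.341 -4.813
v -1.876 1.15 -4.818
v -2.084 0.875 -4.741
v -2.168 0.564 -4.595
v -2.113 0.272 -4.404
v -1.928 0.048 -4.203
v -1.646 -0.069 -4.024
v -1.315 -0.058 -3.901
v -0.993 0.078 -3.853
v -0.734 0.317 -3.89
v 2.453 -3.548 0.963
v 3.203 -3.278 0.473
v 3.357 -4.202 1.987
v 4.107 -3.932 1.497
v 3.583 -3.295 1.939
v 3.024 -2.891 1.307
v 3.536 -4.589 1.153
v 2.977 -4.185 0.521
v 3.872 -3.921 0.591
v 3.901 -3.122 1.076
v 2.659 -4.358 1.384
v 2.688 -3.559 1.869
f 2 1 5
f 2 5 3
f 3 5 6
f 3 6 4
f 5 1 7
f 5 7 6
f 6 7 8
f 6 8 4
f 7 1 9
f 7 9 8
f 8 9 10
f 8 10 4
f 9 1 11
f 9 11 10
f 10 11 12
f 10 12 4
f 11 1 13
f 11 13 12
f 12 13 14
f 12 14 4
f 13 1 15
f 13 15 14
f 14 15 16
f 14 16 4
f 15 1 17
f 15 17 16
f 16 17 18
f 16 18 4
f 17 1 19
f 17 19 18
f 18 19 20
f 18 20 4
f 19 1 21
f 19 21 20
f 20 21 22
f 20 22 4
f 21 1 23
f 21 23 22
f 22 23 24
f 22 24 4
f 23 1 25
f 23 25 24
f 24 25 26
f 24 26 4
f 25 1 27
f 25 27 26
f 26 27 28
f 26 28 4
f 27 1 2
f 27 2 28
f 28 2 3
f 28 3 4
f 30 29 32
f 30 32 31
f 32 29 33
f 32 33 31
f 33 29 34
f 33 34 31
f 34 29 35
f 34 35 31
f 35 29 36
f 35 36 31
f 36 29 37
f 36 37 31
f 37 29 38
f 37 38 31
f 38 29 39
f 38 39 31
f 39 29 40
f 39 40 31
f 40 29 41
f 40 41 31
f 41 29 42
f 41 42 31
f 42 29 43
f 42 43 31
f 43 29 44
f 43 44 31
f 44 29 45
f 44 45 31
f 45 29 30
f 45 30 31
f 46 57 51
f 46 51 47
f 46 47 53
f 46 53 56
f 46 56 57
f 47 51 55
f 51 57 50
f 57 56 48
f 56 53 52
f 53 47 54
f 49 55 50
f 49 50 48
f 49 48 52
f 49 52 54
f 49 54 55
f 50 55 51
f 48 50 57
f 52 48 56
f 54 52 53
f 55 54 47



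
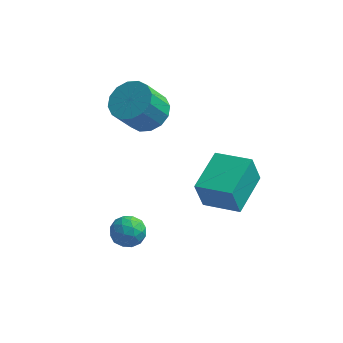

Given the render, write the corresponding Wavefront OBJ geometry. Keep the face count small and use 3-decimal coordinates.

v -3.497 2.99 1.159
v -2.6 3.139 1.642
v -3.205 2.439 2.984
v -4.103 2.29 2.501
v -2.885 3.578 1.742
v -3.491 2.879 3.084
v -3.335 3.86 1.686
v -3.94 3.16 3.028
v -3.828 3.908 1.489
v -4.433 3.208 2.831
v -4.232 3.71 1.203
v -4.838 3.01 2.545
v -4.44 3.32 0.906
v -5.045 2.62 2.248
v -4.395 2.841 0.676
v -5 2.141 2.018
v -4.109 2.401 0.576
v -4.715 1.702 1.918
v -3.66 2.12 0.632
v -4.265 1.42 1.974
v -3.167 2.072 0.829
v -3.772 1.372 2.171
v -2.762 2.27 1.115
v -3.368 1.57 2.457
v -2.555 2.66 1.412
v -3.16 1.96 2.754
v -0.779 1.367 -3.067
v -1.107 1.142 -1.631
v -0.342 3.419 -2.644
v -0.67 3.194 -1.208
v 0.89 0.946 -2.752
v 0.562 0.721 -1.316
v 1.327 2.998 -2.329
v 0.999 2.773 -0.893
v -3.314 -0.371 -2.749
v -2.688 -0.883 -2.792
v -4.092 -1.277 -3.288
v -3.466 -1.789 -3.331
v -3.777 -1.589 -2.611
v -3.296 -1.029 -2.277
v -3.484 -1.131 -3.803
v -3.003 -0.571 -3.469
v -2.793 -1.352 -3.443
v -2.974 -1.635 -2.706
v -3.806 -0.525 -3.374
v -3.987 -0.808 -2.637
v -2.933 -0.547 -2.723
v -3.847 -1.613 -3.357
v -4.03 -1.495 -2.934
v -3.662 -1.796 -2.959
v -3.29 -0.633 -2.421
v -2.922 -0.934 -2.446
v -3.562 -1.349 -2.339
v -3.858 -1.226 -3.634
v -3.49 -1.527 -3.659
v -3.118 -0.364 -3.121
v -2.75 -0.665 -3.146
v -3.218 -0.811 -3.741
v -2.627 -1.124 -3.131
v -3.084 -1.657 -3.448
v -3.094 -1.27 -3.725
v -2.812 -0.941 -3.529
v -2.733 -1.291 -2.698
v -3.19 -1.823 -3.015
v -3.373 -1.706 -2.592
v -3.09 -1.377 -2.396
v -2.795 -1.566 -3.081
v -3.59 -0.337 -3.065
v -4.047 -0.869 -3.382
v -3.69 -0.783 -3.684
v -3.407 -0.454 -3.488
v -3.696 -0.503 -2.632
v -4.153 -1.036 -2.949
v -3.968 -1.219 -2.551
v -3.686 -0.89 -2.355
v -3.985 -0.594 -2.999
f 2 1 5
f 2 5 3
f 3 5 6
f 3 6 4
f 5 1 7
f 5 7 6
f 6 7 8
f 6 8 4
f 7 1 9
f 7 9 8
f 8 9 10
f 8 10 4
f 9 1 11
f 9 11 10
f 10 11 12
f 10 12 4
f 11 1 13
f 11 13 12
f 12 13 14
f 12 14 4
f 13 1 15
f 13 15 14
f 14 15 16
f 14 16 4
f 15 1 17
f 15 17 16
f 16 17 18
f 16 18 4
f 17 1 19
f 17 19 18
f 18 19 20
f 18 20 4
f 19 1 21
f 19 21 20
f 20 21 22
f 20 22 4
f 21 1 23
f 21 23 22
f 22 23 24
f 22 24 4
f 23 1 25
f 23 25 24
f 24 25 26
f 24 26 4
f 25 1 2
f 25 2 26
f 26 2 3
f 26 3 4
f 28 30 27
f 31 28 27
f 27 30 29
f 29 31 27
f 28 34 30
f 32 28 31
f 32 34 28
f 30 34 29
f 33 31 29
f 29 34 33
f 33 32 31
f 34 32 33
f 35 72 51
f 72 46 75
f 51 75 40
f 72 75 51
f 35 51 47
f 51 40 52
f 47 52 36
f 51 52 47
f 35 47 56
f 47 36 57
f 56 57 42
f 47 57 56
f 35 56 68
f 56 42 71
f 68 71 45
f 56 71 68
f 35 68 72
f 68 45 76
f 72 76 46
f 68 76 72
f 36 52 63
f 52 40 66
f 63 66 44
f 52 66 63
f 40 75 53
f 75 46 74
f 53 74 39
f 75 74 53
f 46 76 73
f 76 45 69
f 73 69 37
f 76 69 73
f 45 71 70
f 71 42 58
f 70 58 41
f 71 58 70
f 42 57 62
f 57 36 59
f 62 59 43
f 57 59 62
f 38 64 50
f 64 44 65
f 50 65 39
f 64 65 50
f 38 50 48
f 50 39 49
f 48 49 37
f 50 49 48
f 38 48 55
f 48 37 54
f 55 54 41
f 48 54 55
f 38 55 60
f 55 41 61
f 60 61 43
f 55 61 60
f 38 60 64
f 60 43 67
f 64 67 44
f 60 67 64
f 39 65 53
f 65 44 66
f 53 66 40
f 65 66 53
f 37 49 73
f 49 39 74
f 73 74 46
f 49 74 73
f 41 54 70
f 54 37 69
f 70 69 45
f 54 69 70
f 43 61 62
f 61 41 58
f 62 58 42
f 61 58 62
f 44 67 63
f 67 43 59
f 63 59 36
f 67 59 63

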